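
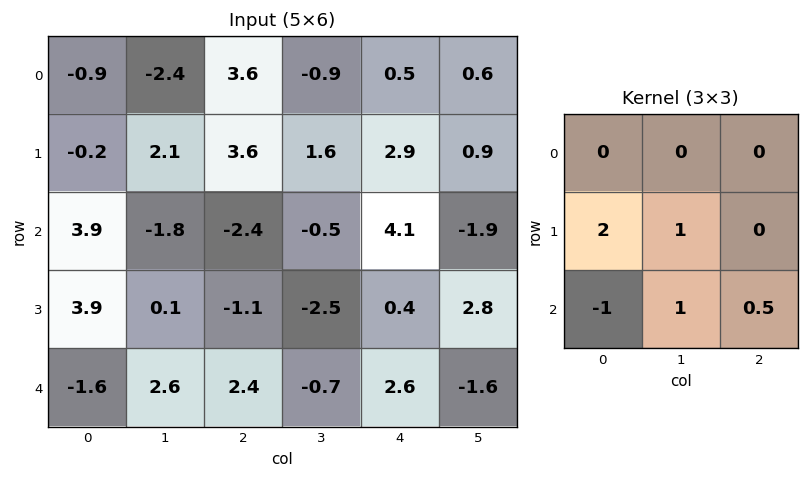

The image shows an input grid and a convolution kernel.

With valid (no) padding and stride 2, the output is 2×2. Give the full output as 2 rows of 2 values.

Output[0,0]: The receptive field on the input at this output position is [-0.9 -2.4 3.6 / -0.2 2.1 3.6 / 3.9 -1.8 -2.4]. Elementwise product with the kernel and sum: -0.2·2 + 2.1·1 + 3.9·-1 + -1.8·1 + -2.4·0.5.
Output[0,1]: The receptive field on the input at this output position is [3.6 -0.9 0.5 / 3.6 1.6 2.9 / -2.4 -0.5 4.1]. Elementwise product with the kernel and sum: 3.6·2 + 1.6·1 + -2.4·-1 + -0.5·1 + 4.1·0.5.

-5.2 12.75
13.3 -6.5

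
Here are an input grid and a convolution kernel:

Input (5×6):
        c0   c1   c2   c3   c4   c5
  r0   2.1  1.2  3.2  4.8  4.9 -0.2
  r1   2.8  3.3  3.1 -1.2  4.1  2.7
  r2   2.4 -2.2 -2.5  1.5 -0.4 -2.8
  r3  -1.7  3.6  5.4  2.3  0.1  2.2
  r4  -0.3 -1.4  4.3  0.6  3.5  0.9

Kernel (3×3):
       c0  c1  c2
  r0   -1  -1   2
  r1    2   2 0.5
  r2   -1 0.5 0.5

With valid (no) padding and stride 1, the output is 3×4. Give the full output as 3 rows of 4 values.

12.1 19.1 10.7 -6.05
5.45 -17.2 -0.1 2.15
3.05 30.7 13.4 0.8

Output[0,0]: The receptive field on the input at this output position is [2.1 1.2 3.2 / 2.8 3.3 3.1 / 2.4 -2.2 -2.5]. Elementwise product with the kernel and sum: 2.1·-1 + 1.2·-1 + 3.2·2 + 2.8·2 + 3.3·2 + 3.1·0.5 + 2.4·-1 + -2.2·0.5 + -2.5·0.5.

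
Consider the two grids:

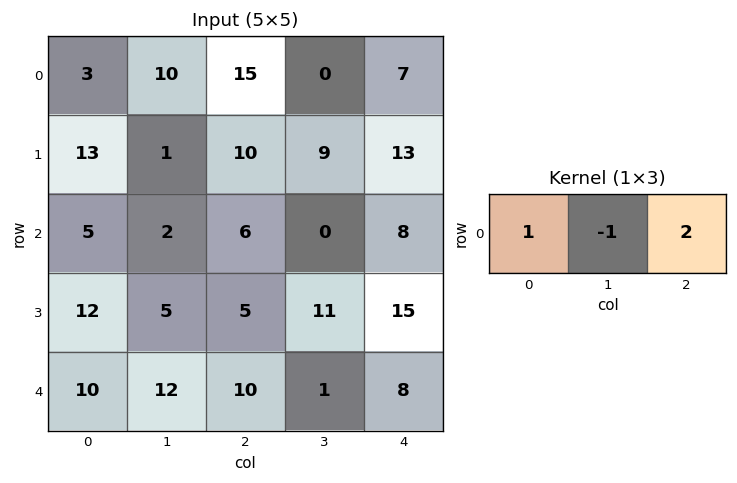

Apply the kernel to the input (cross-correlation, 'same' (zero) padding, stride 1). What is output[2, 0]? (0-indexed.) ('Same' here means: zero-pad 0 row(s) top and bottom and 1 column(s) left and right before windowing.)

The receptive field on the zero-padded input at this output position is [0 5 2]. Elementwise product with the kernel and sum: 0·1 + 5·-1 + 2·2.

-1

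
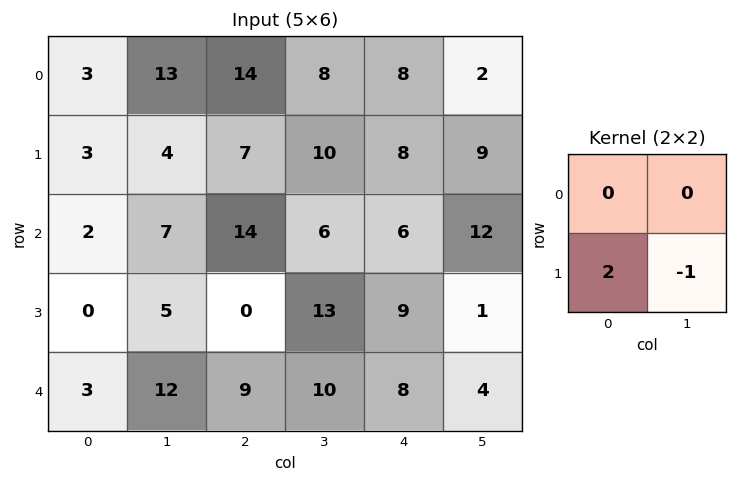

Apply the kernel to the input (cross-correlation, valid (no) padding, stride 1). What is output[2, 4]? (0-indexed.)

17

The receptive field on the input at this output position is [6 12 / 9 1]. Elementwise product with the kernel and sum: 9·2 + 1·-1.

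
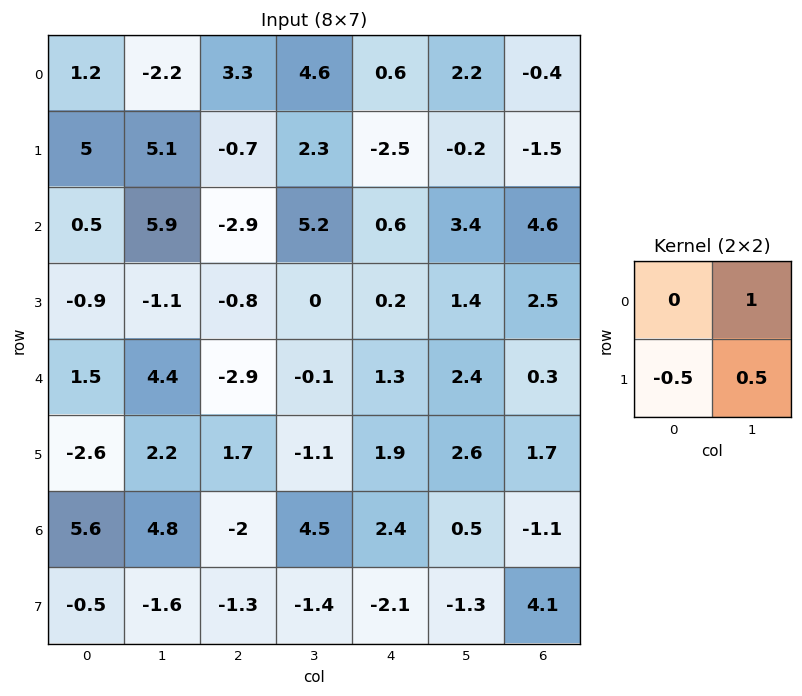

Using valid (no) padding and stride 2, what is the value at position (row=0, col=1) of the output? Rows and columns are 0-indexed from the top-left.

6.1

The receptive field on the input at this output position is [3.3 4.6 / -0.7 2.3]. Elementwise product with the kernel and sum: 4.6·1 + -0.7·-0.5 + 2.3·0.5.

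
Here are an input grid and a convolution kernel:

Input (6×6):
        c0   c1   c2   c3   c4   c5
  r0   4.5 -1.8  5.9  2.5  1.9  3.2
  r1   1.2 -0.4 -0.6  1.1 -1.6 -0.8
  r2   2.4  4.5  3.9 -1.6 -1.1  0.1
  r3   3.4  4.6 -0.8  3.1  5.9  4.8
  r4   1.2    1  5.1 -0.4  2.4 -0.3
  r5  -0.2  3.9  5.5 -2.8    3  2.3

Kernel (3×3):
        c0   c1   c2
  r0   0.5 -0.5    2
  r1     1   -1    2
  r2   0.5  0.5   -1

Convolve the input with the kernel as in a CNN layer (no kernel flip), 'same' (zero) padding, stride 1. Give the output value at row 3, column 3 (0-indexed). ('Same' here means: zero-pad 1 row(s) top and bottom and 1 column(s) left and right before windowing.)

The receptive field on the zero-padded input at this output position is [3.9 -1.6 -1.1 / -0.8 3.1 5.9 / 5.1 -0.4 2.4]. Elementwise product with the kernel and sum: 3.9·0.5 + -1.6·-0.5 + -1.1·2 + -0.8·1 + 3.1·-1 + 5.9·2 + 5.1·0.5 + -0.4·0.5 + 2.4·-1.

8.4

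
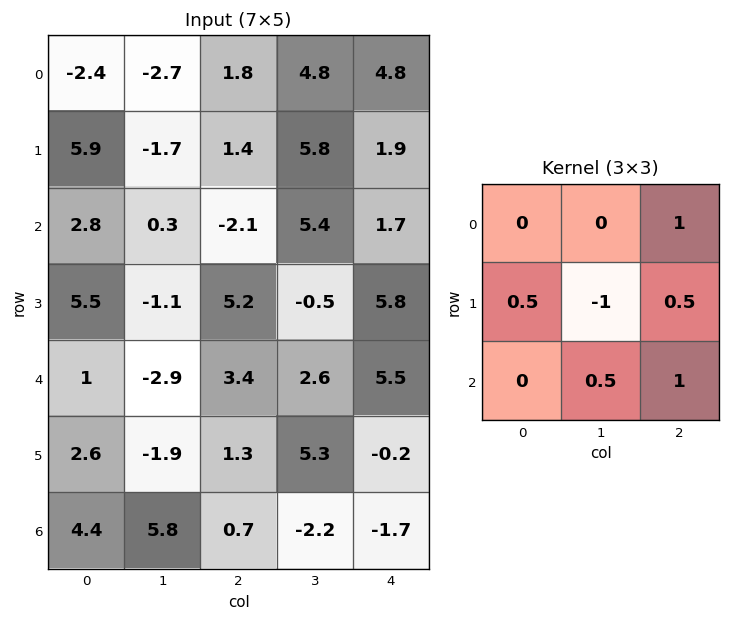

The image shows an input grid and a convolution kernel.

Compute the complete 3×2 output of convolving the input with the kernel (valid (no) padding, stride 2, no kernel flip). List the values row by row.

5.2 5.05
6.3 14.5
10.85 -2.05

Output[0,0]: The receptive field on the input at this output position is [-2.4 -2.7 1.8 / 5.9 -1.7 1.4 / 2.8 0.3 -2.1]. Elementwise product with the kernel and sum: 1.8·1 + 5.9·0.5 + -1.7·-1 + 1.4·0.5 + 0.3·0.5 + -2.1·1.
Output[0,1]: The receptive field on the input at this output position is [1.8 4.8 4.8 / 1.4 5.8 1.9 / -2.1 5.4 1.7]. Elementwise product with the kernel and sum: 4.8·1 + 1.4·0.5 + 5.8·-1 + 1.9·0.5 + 5.4·0.5 + 1.7·1.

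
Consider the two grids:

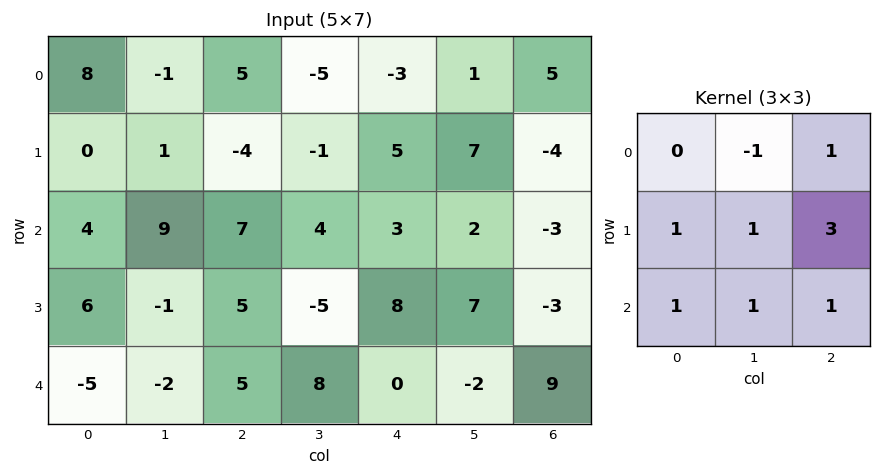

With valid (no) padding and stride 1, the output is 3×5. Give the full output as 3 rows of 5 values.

Output[0,0]: The receptive field on the input at this output position is [8 -1 5 / 0 1 -4 / 4 9 7]. Elementwise product with the kernel and sum: -1·-1 + 5·1 + 0·1 + 1·1 + -4·3 + 4·1 + 9·1 + 7·1.

15 4 26 38 6
39 30 34 25 -3
16 -3 36 29 8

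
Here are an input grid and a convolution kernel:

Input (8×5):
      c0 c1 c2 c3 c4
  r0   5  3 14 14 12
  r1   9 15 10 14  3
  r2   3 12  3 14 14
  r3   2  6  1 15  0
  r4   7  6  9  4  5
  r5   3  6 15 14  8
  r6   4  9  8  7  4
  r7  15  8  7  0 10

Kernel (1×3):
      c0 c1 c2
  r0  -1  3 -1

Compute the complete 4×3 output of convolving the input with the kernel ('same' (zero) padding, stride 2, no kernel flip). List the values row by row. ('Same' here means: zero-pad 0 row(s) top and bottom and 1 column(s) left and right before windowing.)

12 25 22
-3 -17 28
15 17 11
3 8 5

Output[0,0]: The receptive field on the zero-padded input at this output position is [0 5 3]. Elementwise product with the kernel and sum: 0·-1 + 5·3 + 3·-1.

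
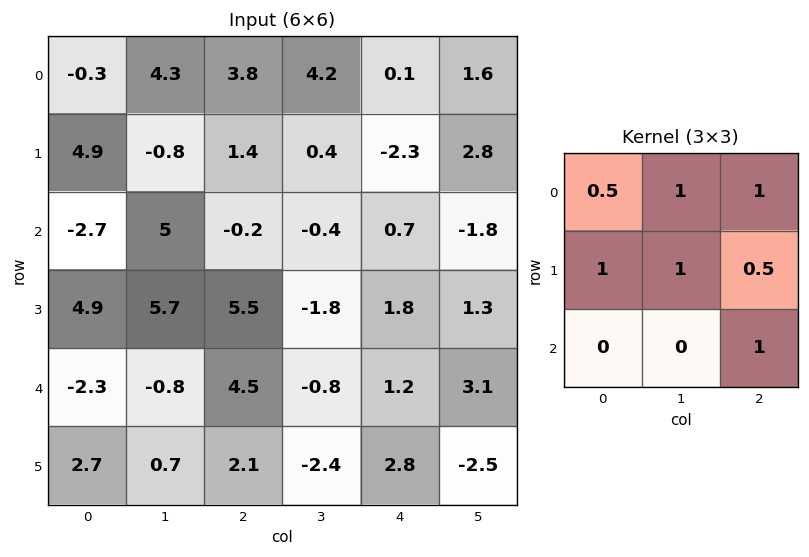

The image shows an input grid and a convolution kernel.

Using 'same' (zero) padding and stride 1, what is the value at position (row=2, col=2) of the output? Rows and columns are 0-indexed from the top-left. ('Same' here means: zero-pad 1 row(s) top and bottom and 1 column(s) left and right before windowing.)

4.2

The receptive field on the zero-padded input at this output position is [-0.8 1.4 0.4 / 5 -0.2 -0.4 / 5.7 5.5 -1.8]. Elementwise product with the kernel and sum: -0.8·0.5 + 1.4·1 + 0.4·1 + 5·1 + -0.2·1 + -0.4·0.5 + -1.8·1.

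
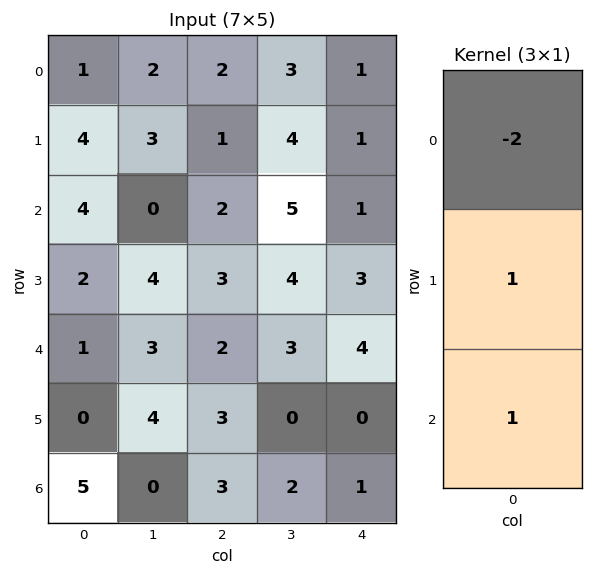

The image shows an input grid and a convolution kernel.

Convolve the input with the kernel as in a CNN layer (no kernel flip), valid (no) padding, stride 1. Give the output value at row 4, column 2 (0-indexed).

The receptive field on the input at this output position is [2 / 3 / 3]. Elementwise product with the kernel and sum: 2·-2 + 3·1 + 3·1.

2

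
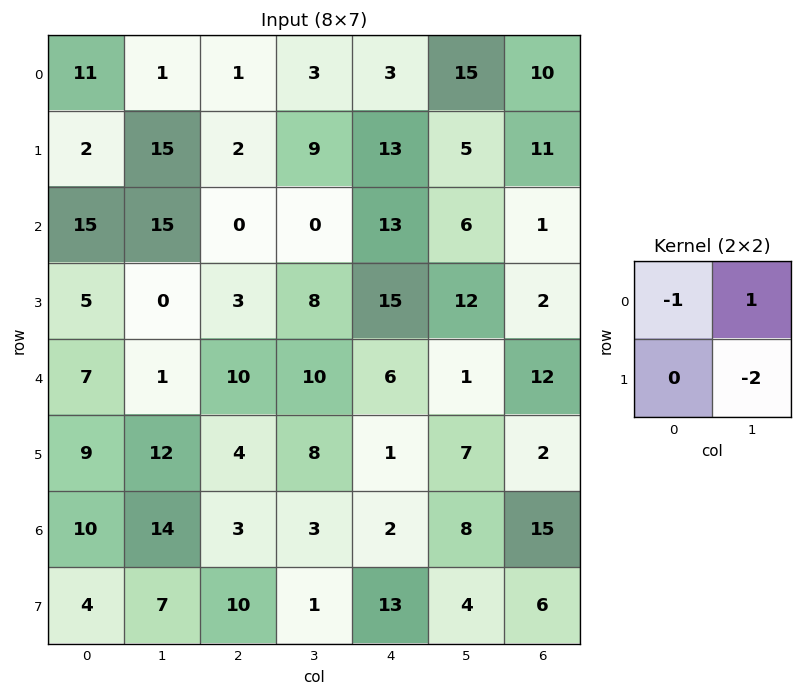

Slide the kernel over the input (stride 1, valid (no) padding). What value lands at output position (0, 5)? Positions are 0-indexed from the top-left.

The receptive field on the input at this output position is [15 10 / 5 11]. Elementwise product with the kernel and sum: 15·-1 + 10·1 + 11·-2.

-27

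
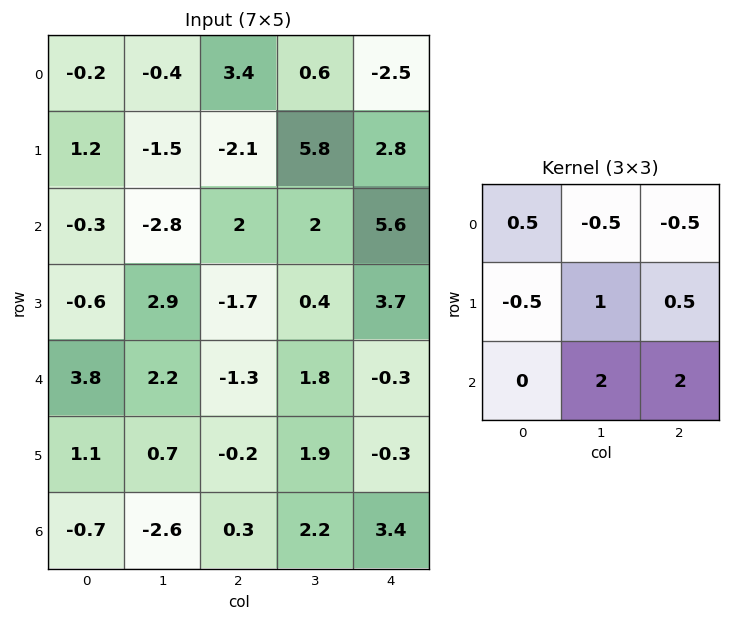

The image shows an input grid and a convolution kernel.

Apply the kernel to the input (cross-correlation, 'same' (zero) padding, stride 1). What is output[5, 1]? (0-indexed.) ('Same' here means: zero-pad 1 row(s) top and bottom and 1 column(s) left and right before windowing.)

-3.1

The receptive field on the zero-padded input at this output position is [3.8 2.2 -1.3 / 1.1 0.7 -0.2 / -0.7 -2.6 0.3]. Elementwise product with the kernel and sum: 3.8·0.5 + 2.2·-0.5 + -1.3·-0.5 + 1.1·-0.5 + 0.7·1 + -0.2·0.5 + -2.6·2 + 0.3·2.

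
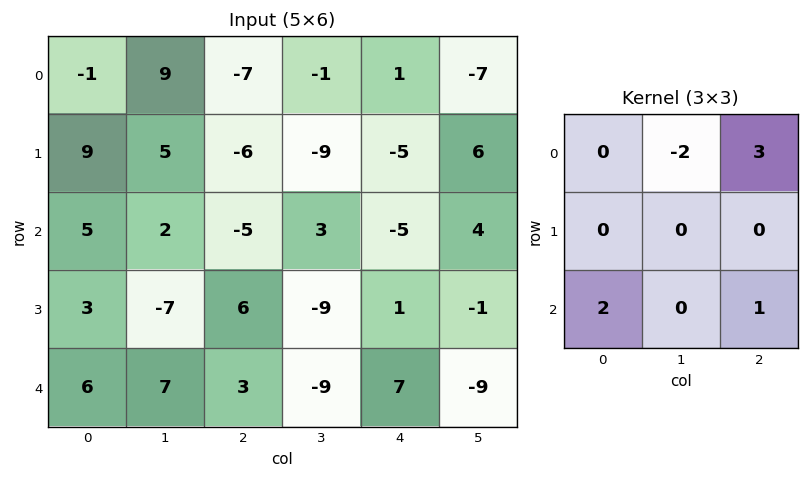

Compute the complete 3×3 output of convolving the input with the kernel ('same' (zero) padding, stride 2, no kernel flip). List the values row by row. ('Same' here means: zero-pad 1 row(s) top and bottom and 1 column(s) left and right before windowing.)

Output[0,0]: The receptive field on the zero-padded input at this output position is [0 0 0 / 0 -1 9 / 0 9 5]. Elementwise product with the kernel and sum: 0·-2 + 0·3 + 0·2 + 5·1.
Output[0,1]: The receptive field on the zero-padded input at this output position is [0 0 0 / 9 -7 -1 / 5 -6 -9]. Elementwise product with the kernel and sum: 0·-2 + 0·3 + 5·2 + -9·1.

5 1 -12
-10 -38 9
-27 -39 -5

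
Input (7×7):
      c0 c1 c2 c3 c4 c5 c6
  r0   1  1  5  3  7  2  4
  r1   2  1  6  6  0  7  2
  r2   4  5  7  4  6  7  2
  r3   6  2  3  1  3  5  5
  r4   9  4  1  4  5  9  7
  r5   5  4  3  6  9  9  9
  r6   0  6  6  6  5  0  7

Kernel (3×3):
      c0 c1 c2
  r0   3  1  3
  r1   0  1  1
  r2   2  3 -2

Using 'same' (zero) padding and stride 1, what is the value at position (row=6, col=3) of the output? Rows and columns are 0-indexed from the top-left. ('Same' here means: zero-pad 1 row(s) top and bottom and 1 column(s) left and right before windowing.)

53

The receptive field on the zero-padded input at this output position is [3 6 9 / 6 6 5 / 0 0 0]. Elementwise product with the kernel and sum: 3·3 + 6·1 + 9·3 + 6·1 + 5·1 + 0·2 + 0·3 + 0·-2.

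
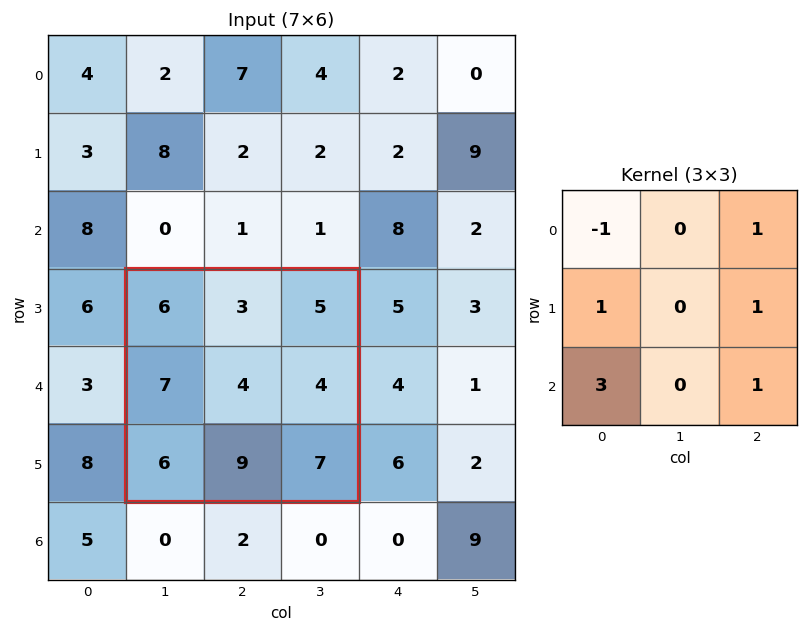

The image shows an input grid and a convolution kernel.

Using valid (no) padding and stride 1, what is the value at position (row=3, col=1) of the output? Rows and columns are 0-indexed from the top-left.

35

The receptive field on the input at this output position is [6 3 5 / 7 4 4 / 6 9 7]. Elementwise product with the kernel and sum: 6·-1 + 5·1 + 7·1 + 4·1 + 6·3 + 7·1.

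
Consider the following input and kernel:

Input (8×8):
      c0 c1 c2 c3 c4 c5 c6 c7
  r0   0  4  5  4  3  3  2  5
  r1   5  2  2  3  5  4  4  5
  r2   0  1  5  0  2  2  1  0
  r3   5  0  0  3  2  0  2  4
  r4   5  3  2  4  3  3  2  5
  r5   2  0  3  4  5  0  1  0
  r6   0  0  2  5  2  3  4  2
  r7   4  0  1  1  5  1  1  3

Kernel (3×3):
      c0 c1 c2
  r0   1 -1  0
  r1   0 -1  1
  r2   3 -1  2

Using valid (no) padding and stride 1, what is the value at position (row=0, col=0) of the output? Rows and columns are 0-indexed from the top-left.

The receptive field on the input at this output position is [0 4 5 / 5 2 2 / 0 1 5]. Elementwise product with the kernel and sum: 0·1 + 4·-1 + 2·-1 + 2·1 + 0·3 + 1·-1 + 5·2.

5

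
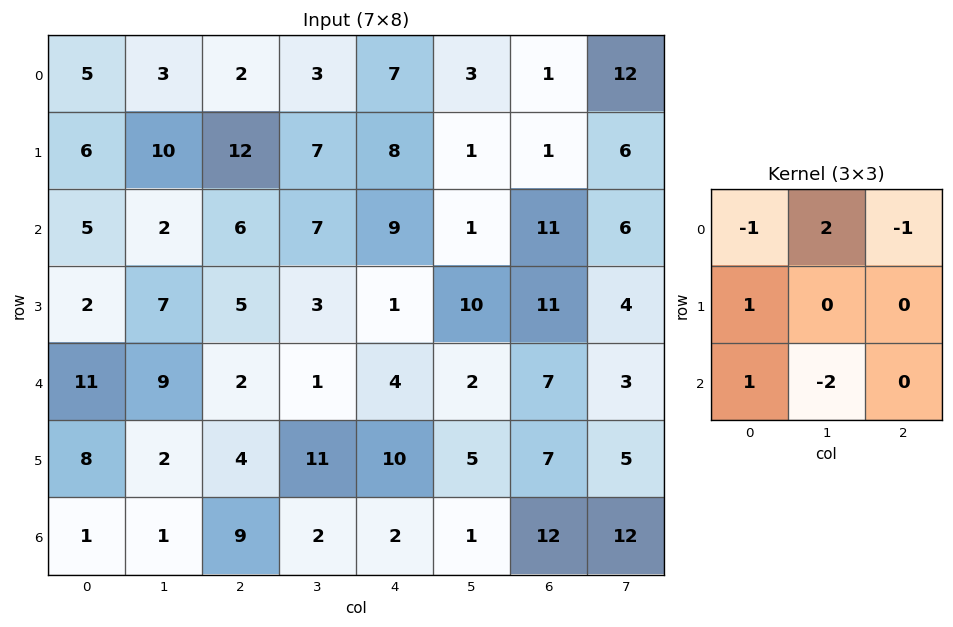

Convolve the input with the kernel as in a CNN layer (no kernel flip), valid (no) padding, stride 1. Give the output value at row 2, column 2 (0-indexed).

4

The receptive field on the input at this output position is [6 7 9 / 5 3 1 / 2 1 4]. Elementwise product with the kernel and sum: 6·-1 + 7·2 + 9·-1 + 5·1 + 2·1 + 1·-2.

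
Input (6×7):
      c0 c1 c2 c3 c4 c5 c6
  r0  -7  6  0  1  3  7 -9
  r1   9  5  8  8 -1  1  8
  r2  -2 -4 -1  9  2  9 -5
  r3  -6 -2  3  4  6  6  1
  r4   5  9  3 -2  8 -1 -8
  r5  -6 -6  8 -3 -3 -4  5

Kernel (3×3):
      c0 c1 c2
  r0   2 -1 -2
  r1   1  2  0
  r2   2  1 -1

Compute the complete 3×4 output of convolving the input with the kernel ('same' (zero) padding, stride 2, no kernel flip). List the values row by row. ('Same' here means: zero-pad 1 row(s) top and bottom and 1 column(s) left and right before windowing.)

Output[0,0]: The receptive field on the zero-padded input at this output position is [0 0 0 / 0 -7 6 / 0 9 5]. Elementwise product with the kernel and sum: 0·2 + 0·-1 + 0·-2 + 0·1 + -7·2 + 0·2 + 9·1 + 5·-1.

-10 16 21 -1
-27 -25 36 6
20 -1 -1 -9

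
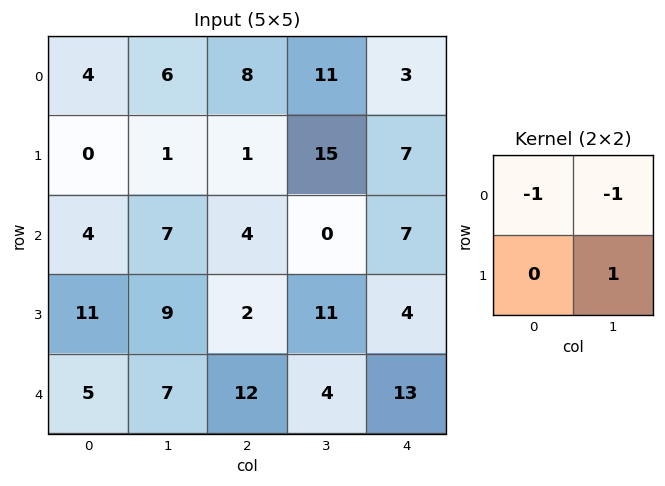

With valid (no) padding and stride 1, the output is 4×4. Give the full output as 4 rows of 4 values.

Output[0,0]: The receptive field on the input at this output position is [4 6 / 0 1]. Elementwise product with the kernel and sum: 4·-1 + 6·-1 + 1·1.
Output[0,1]: The receptive field on the input at this output position is [6 8 / 1 1]. Elementwise product with the kernel and sum: 6·-1 + 8·-1 + 1·1.

-9 -13 -4 -7
6 2 -16 -15
-2 -9 7 -3
-13 1 -9 -2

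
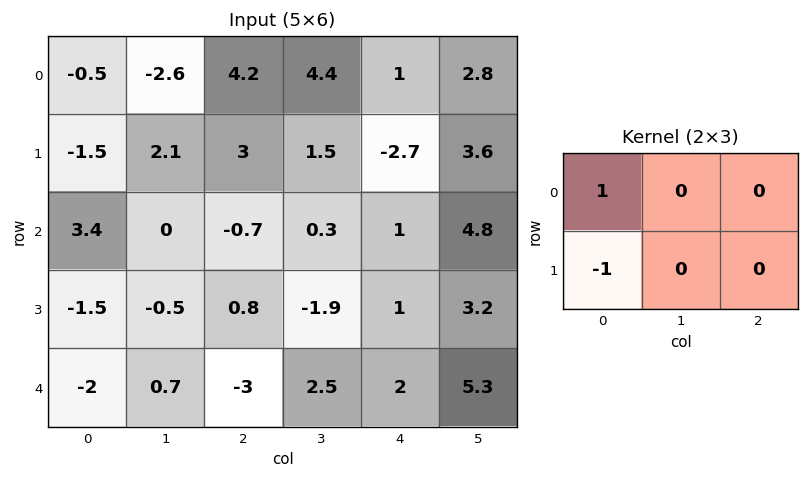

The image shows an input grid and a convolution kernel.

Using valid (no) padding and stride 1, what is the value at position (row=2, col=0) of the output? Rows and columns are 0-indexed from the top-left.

The receptive field on the input at this output position is [3.4 0 -0.7 / -1.5 -0.5 0.8]. Elementwise product with the kernel and sum: 3.4·1 + -1.5·-1.

4.9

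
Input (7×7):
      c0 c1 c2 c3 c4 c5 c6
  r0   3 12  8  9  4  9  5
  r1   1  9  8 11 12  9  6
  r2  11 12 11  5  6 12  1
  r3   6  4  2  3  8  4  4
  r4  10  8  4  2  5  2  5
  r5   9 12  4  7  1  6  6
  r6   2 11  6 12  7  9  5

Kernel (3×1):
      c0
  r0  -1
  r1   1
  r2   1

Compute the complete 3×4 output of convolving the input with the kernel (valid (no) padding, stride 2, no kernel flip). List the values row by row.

Output[0,0]: The receptive field on the input at this output position is [3 / 1 / 11]. Elementwise product with the kernel and sum: 3·-1 + 1·1 + 11·1.
Output[0,1]: The receptive field on the input at this output position is [8 / 8 / 11]. Elementwise product with the kernel and sum: 8·-1 + 8·1 + 11·1.

9 11 14 2
5 -5 7 8
1 6 3 6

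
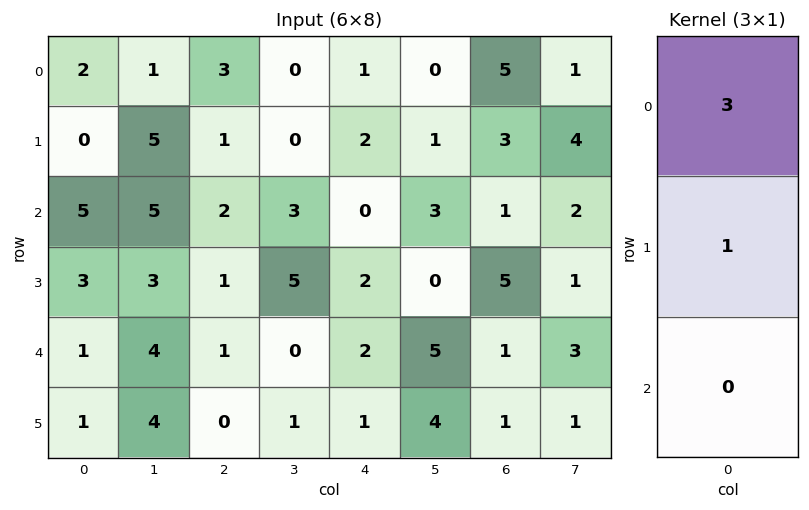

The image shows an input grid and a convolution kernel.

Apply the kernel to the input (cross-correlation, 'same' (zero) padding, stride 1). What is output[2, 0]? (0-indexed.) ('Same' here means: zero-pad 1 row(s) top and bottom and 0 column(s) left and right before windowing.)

5

The receptive field on the zero-padded input at this output position is [0 / 5 / 3]. Elementwise product with the kernel and sum: 0·3 + 5·1.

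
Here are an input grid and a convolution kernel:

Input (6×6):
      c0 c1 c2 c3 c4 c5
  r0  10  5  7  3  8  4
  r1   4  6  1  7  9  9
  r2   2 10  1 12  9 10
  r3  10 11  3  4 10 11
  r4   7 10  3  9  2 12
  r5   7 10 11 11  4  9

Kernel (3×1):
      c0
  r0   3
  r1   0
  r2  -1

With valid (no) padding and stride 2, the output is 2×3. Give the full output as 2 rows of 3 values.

28 20 15
-1 0 25

Output[0,0]: The receptive field on the input at this output position is [10 / 4 / 2]. Elementwise product with the kernel and sum: 10·3 + 2·-1.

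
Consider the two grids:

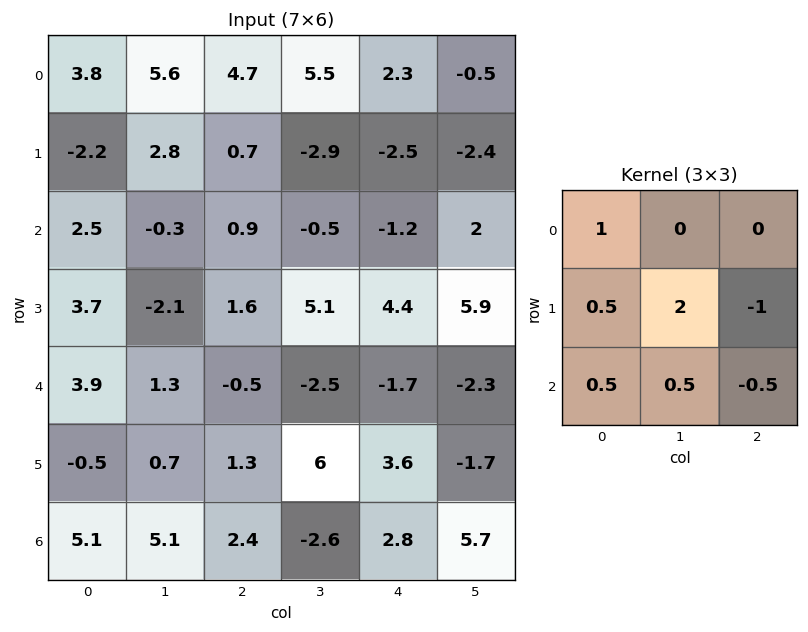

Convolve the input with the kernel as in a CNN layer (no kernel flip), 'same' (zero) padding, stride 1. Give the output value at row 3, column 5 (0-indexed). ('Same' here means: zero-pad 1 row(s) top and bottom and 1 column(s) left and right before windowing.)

The receptive field on the zero-padded input at this output position is [-1.2 2 0 / 4.4 5.9 0 / -1.7 -2.3 0]. Elementwise product with the kernel and sum: -1.2·1 + 4.4·0.5 + 5.9·2 + 0·-1 + -1.7·0.5 + -2.3·0.5 + 0·-0.5.

10.8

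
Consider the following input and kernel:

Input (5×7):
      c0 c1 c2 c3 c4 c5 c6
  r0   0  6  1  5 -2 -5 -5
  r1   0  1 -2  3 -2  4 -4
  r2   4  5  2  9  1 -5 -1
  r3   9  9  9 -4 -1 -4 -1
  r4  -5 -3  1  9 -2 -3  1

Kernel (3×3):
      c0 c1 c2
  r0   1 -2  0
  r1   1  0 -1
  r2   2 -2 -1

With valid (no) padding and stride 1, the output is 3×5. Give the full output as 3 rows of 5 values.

Output[0,0]: The receptive field on the input at this output position is [0 6 1 / 0 1 -2 / 4 5 2]. Elementwise product with the kernel and sum: 0·1 + 6·-2 + 0·1 + -2·-1 + 4·2 + 5·-2 + 2·-1.
Output[0,1]: The receptive field on the input at this output position is [6 1 5 / 1 -2 3 / 5 2 9]. Elementwise product with the kernel and sum: 6·1 + 1·-2 + 1·1 + 3·-1 + 5·2 + 2·-2 + 9·-1.

-14 -1 -24 29 23
-9 5 20 19 -1
-11 -3 -20 32 12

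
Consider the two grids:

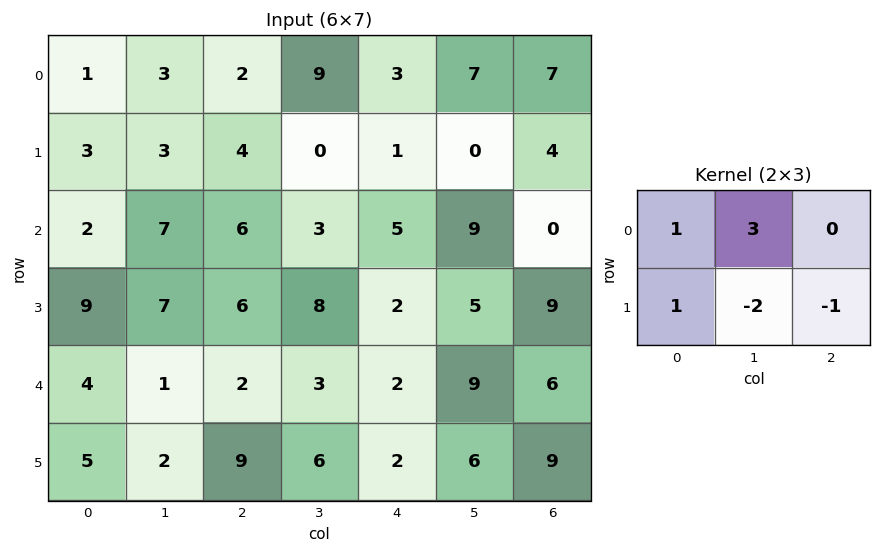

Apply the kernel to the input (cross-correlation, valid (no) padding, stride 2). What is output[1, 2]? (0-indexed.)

The receptive field on the input at this output position is [5 9 0 / 2 5 9]. Elementwise product with the kernel and sum: 5·1 + 9·3 + 2·1 + 5·-2 + 9·-1.

15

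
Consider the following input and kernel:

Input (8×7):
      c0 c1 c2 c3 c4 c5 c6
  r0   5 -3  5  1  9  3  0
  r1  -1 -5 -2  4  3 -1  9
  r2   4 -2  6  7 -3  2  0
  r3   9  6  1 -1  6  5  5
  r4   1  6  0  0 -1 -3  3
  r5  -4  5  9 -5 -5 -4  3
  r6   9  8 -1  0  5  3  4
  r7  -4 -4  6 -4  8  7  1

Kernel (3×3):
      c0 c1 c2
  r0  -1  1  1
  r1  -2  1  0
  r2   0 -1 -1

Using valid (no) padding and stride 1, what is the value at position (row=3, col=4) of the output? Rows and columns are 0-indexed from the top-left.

The receptive field on the input at this output position is [6 5 5 / -1 -3 3 / -5 -4 3]. Elementwise product with the kernel and sum: 6·-1 + 5·1 + 5·1 + -1·-2 + -3·1 + -4·-1 + 3·-1.

4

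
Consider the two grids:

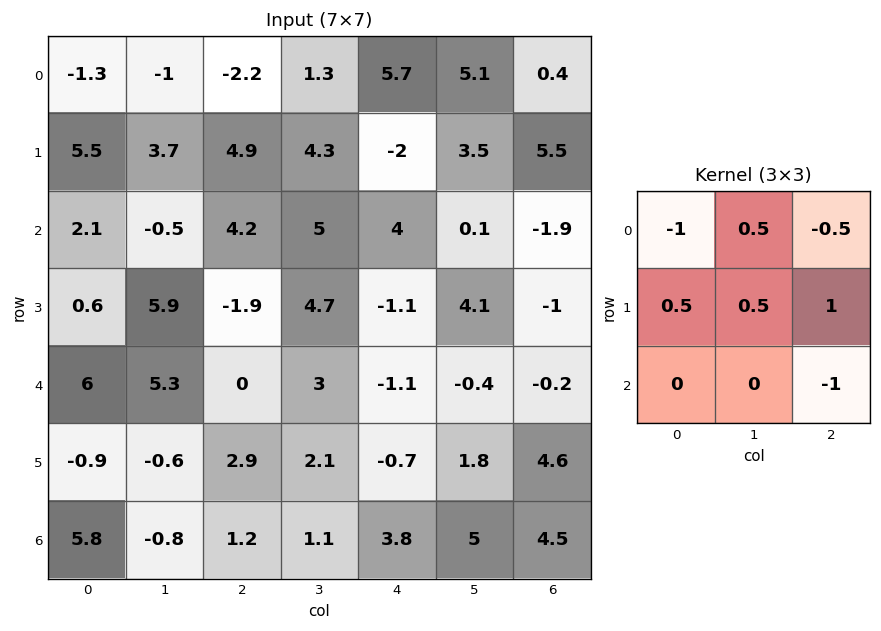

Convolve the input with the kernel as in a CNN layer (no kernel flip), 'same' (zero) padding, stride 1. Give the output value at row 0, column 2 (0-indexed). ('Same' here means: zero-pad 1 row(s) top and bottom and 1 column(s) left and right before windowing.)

The receptive field on the zero-padded input at this output position is [0 0 0 / -1 -2.2 1.3 / 3.7 4.9 4.3]. Elementwise product with the kernel and sum: 0·-1 + 0·0.5 + 0·-0.5 + -1·0.5 + -2.2·0.5 + 1.3·1 + 4.3·-1.

-4.6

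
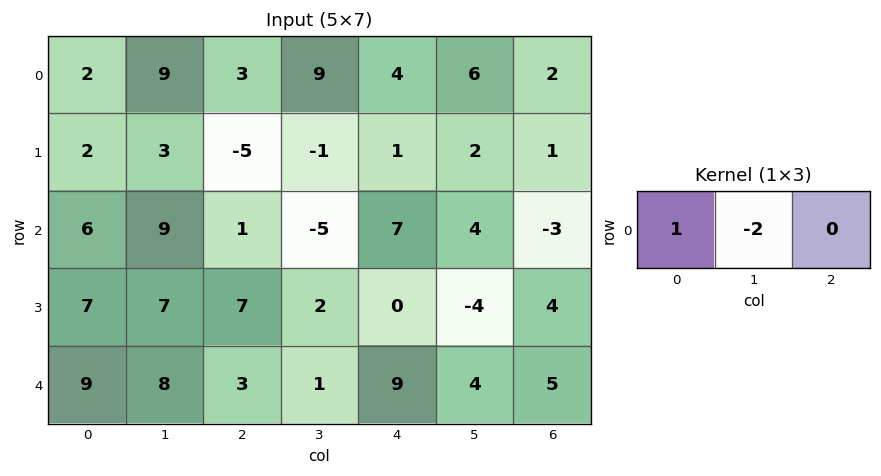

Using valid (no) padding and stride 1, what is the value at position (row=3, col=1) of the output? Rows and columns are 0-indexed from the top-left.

-7

The receptive field on the input at this output position is [7 7 2]. Elementwise product with the kernel and sum: 7·1 + 7·-2.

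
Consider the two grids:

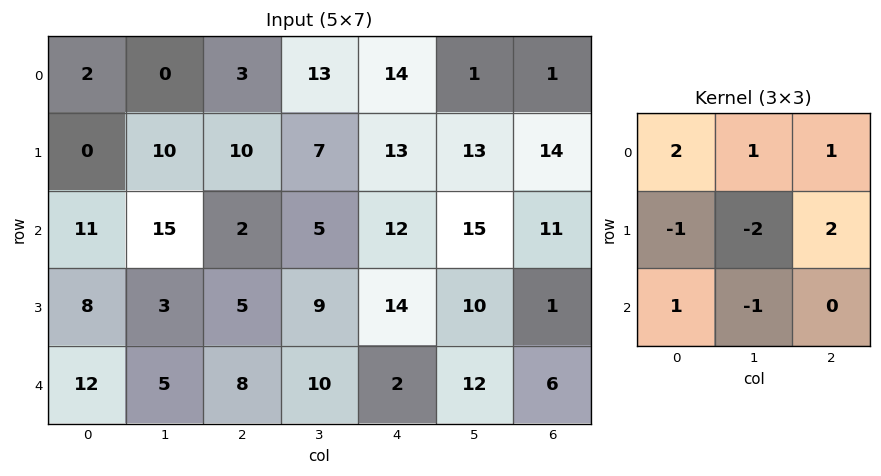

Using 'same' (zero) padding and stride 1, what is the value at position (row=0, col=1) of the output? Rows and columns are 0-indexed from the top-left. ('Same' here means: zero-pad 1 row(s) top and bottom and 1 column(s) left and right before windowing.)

The receptive field on the zero-padded input at this output position is [0 0 0 / 2 0 3 / 0 10 10]. Elementwise product with the kernel and sum: 0·2 + 0·1 + 0·1 + 2·-1 + 0·-2 + 3·2 + 0·1 + 10·-1.

-6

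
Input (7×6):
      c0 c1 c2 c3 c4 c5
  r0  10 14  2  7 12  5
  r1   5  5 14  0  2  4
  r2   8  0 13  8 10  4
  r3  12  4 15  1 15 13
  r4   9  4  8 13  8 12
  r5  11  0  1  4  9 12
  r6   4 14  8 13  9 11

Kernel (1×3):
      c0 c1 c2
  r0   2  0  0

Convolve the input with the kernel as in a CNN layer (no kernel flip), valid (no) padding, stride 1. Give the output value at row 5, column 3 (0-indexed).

The receptive field on the input at this output position is [4 9 12]. Elementwise product with the kernel and sum: 4·2.

8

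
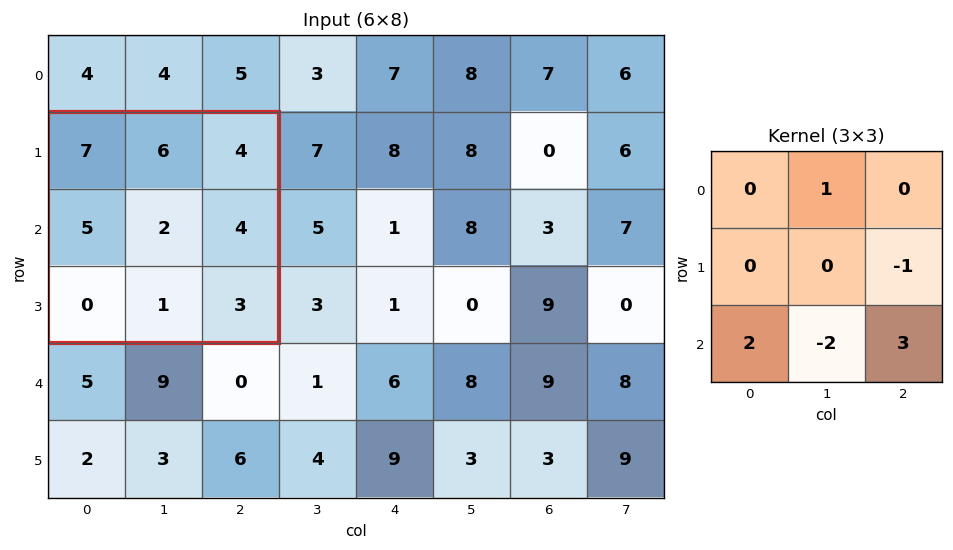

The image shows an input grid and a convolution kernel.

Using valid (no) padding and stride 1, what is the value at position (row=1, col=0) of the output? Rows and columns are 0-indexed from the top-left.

The receptive field on the input at this output position is [7 6 4 / 5 2 4 / 0 1 3]. Elementwise product with the kernel and sum: 6·1 + 4·-1 + 0·2 + 1·-2 + 3·3.

9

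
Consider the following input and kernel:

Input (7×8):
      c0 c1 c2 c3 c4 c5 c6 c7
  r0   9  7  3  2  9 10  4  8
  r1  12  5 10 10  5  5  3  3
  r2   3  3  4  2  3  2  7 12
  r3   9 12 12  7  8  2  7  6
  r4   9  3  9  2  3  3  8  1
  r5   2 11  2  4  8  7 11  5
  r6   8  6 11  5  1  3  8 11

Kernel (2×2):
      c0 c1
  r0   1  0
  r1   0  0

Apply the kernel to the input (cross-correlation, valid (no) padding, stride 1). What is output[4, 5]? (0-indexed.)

3

The receptive field on the input at this output position is [3 8 / 7 11]. Elementwise product with the kernel and sum: 3·1.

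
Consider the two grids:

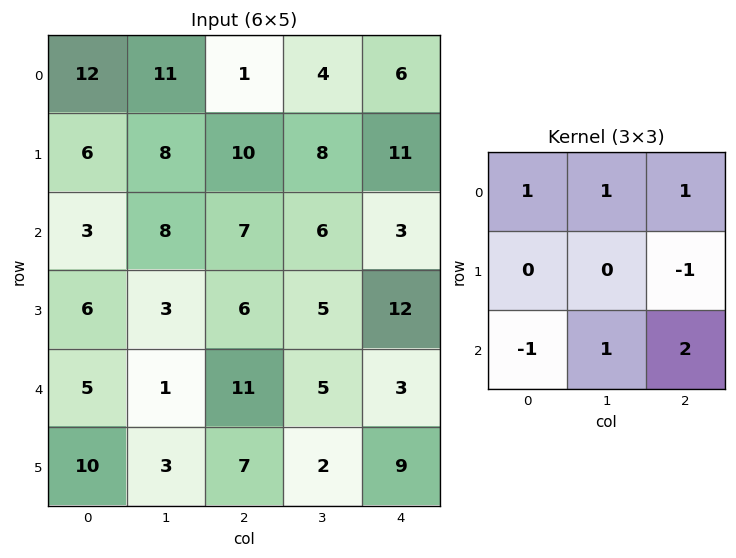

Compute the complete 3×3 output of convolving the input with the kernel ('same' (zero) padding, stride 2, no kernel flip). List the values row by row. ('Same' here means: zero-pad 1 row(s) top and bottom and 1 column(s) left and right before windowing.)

11 14 3
18 33 26
24 17 24

Output[0,0]: The receptive field on the zero-padded input at this output position is [0 0 0 / 0 12 11 / 0 6 8]. Elementwise product with the kernel and sum: 0·1 + 0·1 + 0·1 + 11·-1 + 0·-1 + 6·1 + 8·2.
Output[0,1]: The receptive field on the zero-padded input at this output position is [0 0 0 / 11 1 4 / 8 10 8]. Elementwise product with the kernel and sum: 0·1 + 0·1 + 0·1 + 4·-1 + 8·-1 + 10·1 + 8·2.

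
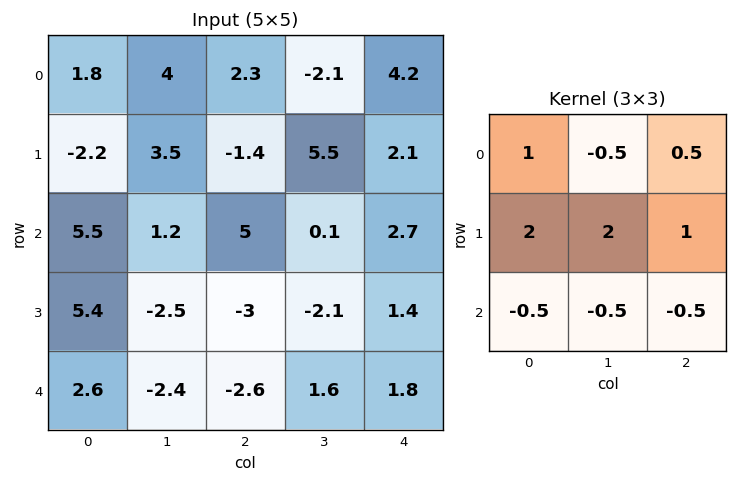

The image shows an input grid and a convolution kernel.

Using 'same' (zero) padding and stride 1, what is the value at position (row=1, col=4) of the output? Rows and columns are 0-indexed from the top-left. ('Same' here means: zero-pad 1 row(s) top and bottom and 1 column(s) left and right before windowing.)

The receptive field on the zero-padded input at this output position is [-2.1 4.2 0 / 5.5 2.1 0 / 0.1 2.7 0]. Elementwise product with the kernel and sum: -2.1·1 + 4.2·-0.5 + 0·0.5 + 5.5·2 + 2.1·2 + 0·1 + 0.1·-0.5 + 2.7·-0.5 + 0·-0.5.

9.6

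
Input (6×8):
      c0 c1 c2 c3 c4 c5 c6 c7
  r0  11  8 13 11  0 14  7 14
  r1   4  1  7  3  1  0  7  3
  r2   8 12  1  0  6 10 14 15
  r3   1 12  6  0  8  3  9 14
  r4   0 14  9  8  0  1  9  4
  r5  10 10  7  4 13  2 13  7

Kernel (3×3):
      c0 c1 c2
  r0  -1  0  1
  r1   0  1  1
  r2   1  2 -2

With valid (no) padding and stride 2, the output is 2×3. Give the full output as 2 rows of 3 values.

Output[0,0]: The receptive field on the input at this output position is [11 8 13 / 4 1 7 / 8 12 1]. Elementwise product with the kernel and sum: 11·-1 + 13·1 + 1·1 + 7·1 + 8·1 + 12·2 + 1·-2.
Output[0,1]: The receptive field on the input at this output position is [13 11 0 / 7 3 1 / 1 0 6]. Elementwise product with the kernel and sum: 13·-1 + 0·1 + 3·1 + 1·1 + 1·1 + 0·2 + 6·-2.

40 -20 12
21 38 4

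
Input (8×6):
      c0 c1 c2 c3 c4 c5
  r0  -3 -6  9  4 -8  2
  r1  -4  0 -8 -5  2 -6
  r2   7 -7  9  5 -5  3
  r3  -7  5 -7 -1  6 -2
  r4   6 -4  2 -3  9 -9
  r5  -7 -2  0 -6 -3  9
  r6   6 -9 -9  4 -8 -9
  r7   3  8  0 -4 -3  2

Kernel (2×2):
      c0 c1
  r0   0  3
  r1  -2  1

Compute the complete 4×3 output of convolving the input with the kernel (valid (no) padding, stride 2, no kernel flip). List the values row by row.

-10 23 -4
-2 28 -5
0 -15 -12
-25 8 -19

Output[0,0]: The receptive field on the input at this output position is [-3 -6 / -4 0]. Elementwise product with the kernel and sum: -6·3 + -4·-2 + 0·1.
Output[0,1]: The receptive field on the input at this output position is [9 4 / -8 -5]. Elementwise product with the kernel and sum: 4·3 + -8·-2 + -5·1.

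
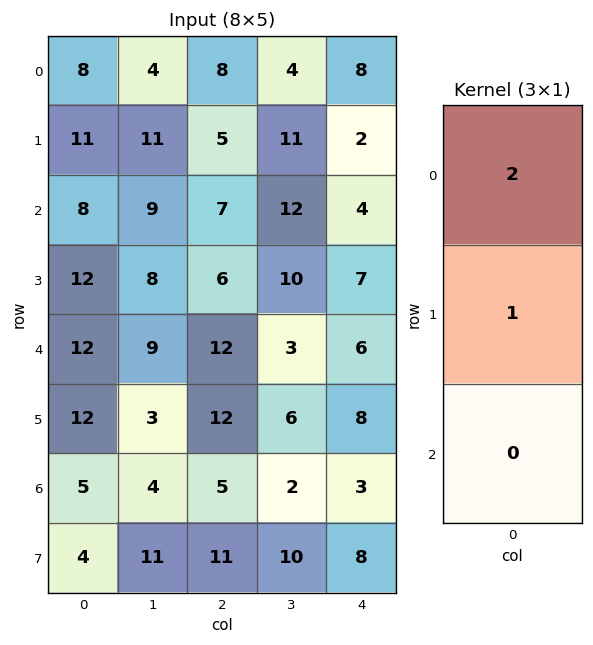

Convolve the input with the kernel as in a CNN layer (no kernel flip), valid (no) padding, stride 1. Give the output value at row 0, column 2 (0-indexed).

21

The receptive field on the input at this output position is [8 / 5 / 7]. Elementwise product with the kernel and sum: 8·2 + 5·1.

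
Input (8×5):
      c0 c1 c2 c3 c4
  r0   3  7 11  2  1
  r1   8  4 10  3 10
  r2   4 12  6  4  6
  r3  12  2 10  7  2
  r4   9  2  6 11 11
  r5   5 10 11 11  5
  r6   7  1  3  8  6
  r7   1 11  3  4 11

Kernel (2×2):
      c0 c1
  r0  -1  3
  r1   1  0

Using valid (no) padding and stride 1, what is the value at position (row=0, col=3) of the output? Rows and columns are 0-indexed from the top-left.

The receptive field on the input at this output position is [2 1 / 3 10]. Elementwise product with the kernel and sum: 2·-1 + 1·3 + 3·1.

4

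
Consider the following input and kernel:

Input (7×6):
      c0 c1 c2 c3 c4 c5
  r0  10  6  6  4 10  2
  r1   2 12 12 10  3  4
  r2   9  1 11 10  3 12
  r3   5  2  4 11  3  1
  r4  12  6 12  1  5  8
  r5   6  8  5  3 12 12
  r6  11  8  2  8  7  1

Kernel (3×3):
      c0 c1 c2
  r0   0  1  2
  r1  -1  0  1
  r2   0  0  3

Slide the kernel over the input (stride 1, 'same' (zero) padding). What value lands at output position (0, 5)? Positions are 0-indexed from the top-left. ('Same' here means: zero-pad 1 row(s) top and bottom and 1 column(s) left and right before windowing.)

-10

The receptive field on the zero-padded input at this output position is [0 0 0 / 10 2 0 / 3 4 0]. Elementwise product with the kernel and sum: 0·1 + 0·2 + 10·-1 + 0·1 + 0·3.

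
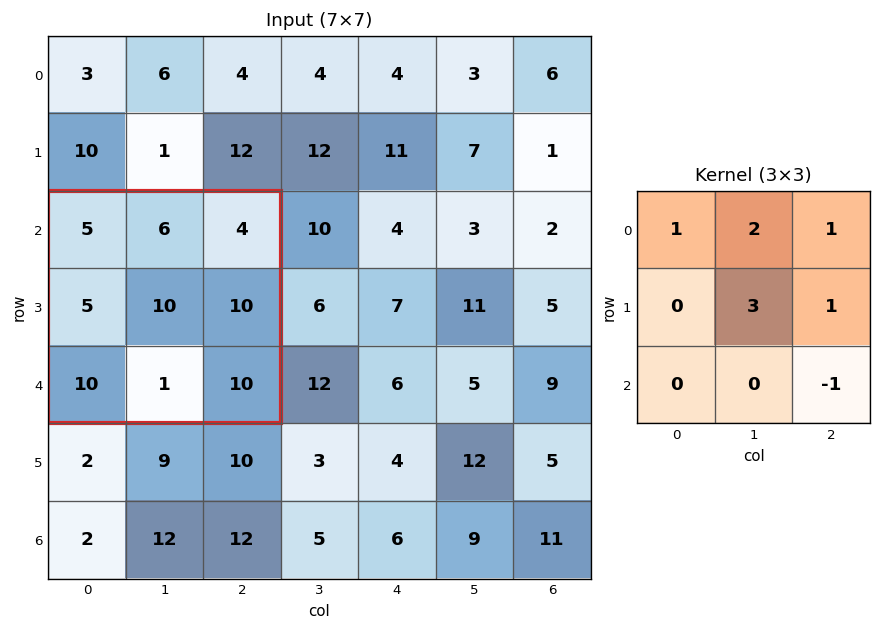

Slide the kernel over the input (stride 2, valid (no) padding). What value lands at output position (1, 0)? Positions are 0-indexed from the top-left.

51

The receptive field on the input at this output position is [5 6 4 / 5 10 10 / 10 1 10]. Elementwise product with the kernel and sum: 5·1 + 6·2 + 4·1 + 10·3 + 10·1 + 10·-1.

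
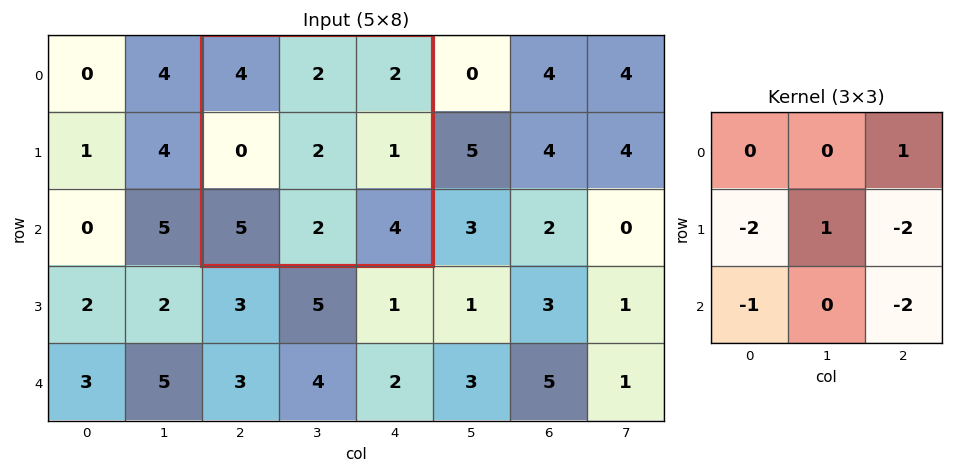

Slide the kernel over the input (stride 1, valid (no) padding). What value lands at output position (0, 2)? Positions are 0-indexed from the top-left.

The receptive field on the input at this output position is [4 2 2 / 0 2 1 / 5 2 4]. Elementwise product with the kernel and sum: 2·1 + 0·-2 + 2·1 + 1·-2 + 5·-1 + 4·-2.

-11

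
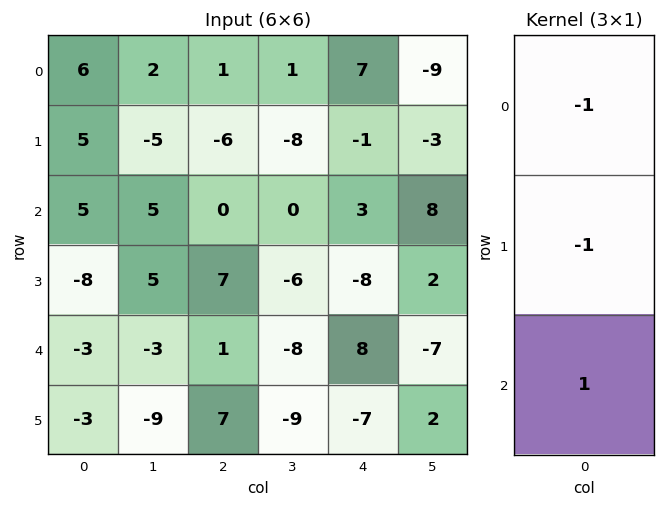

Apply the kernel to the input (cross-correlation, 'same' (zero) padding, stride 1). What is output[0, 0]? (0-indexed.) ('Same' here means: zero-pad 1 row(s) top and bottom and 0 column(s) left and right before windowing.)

The receptive field on the zero-padded input at this output position is [0 / 6 / 5]. Elementwise product with the kernel and sum: 0·-1 + 6·-1 + 5·1.

-1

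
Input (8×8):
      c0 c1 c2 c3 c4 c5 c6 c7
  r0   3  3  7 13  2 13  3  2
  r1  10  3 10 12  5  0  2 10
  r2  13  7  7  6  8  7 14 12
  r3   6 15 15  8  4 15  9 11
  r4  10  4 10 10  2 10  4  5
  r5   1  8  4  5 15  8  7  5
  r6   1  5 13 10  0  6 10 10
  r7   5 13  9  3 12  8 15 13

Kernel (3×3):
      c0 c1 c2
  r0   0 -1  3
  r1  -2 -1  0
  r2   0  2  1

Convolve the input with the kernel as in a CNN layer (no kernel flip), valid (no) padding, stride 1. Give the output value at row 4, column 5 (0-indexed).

18

The receptive field on the input at this output position is [10 4 5 / 8 7 5 / 6 10 10]. Elementwise product with the kernel and sum: 4·-1 + 5·3 + 8·-2 + 7·-1 + 10·2 + 10·1.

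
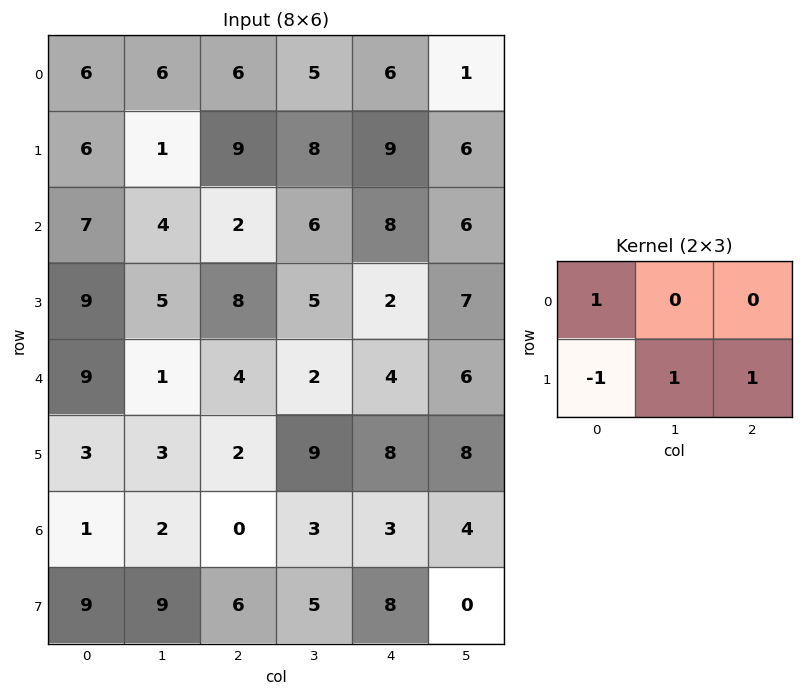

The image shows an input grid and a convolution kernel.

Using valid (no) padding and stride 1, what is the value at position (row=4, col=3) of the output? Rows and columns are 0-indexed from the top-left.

The receptive field on the input at this output position is [2 4 6 / 9 8 8]. Elementwise product with the kernel and sum: 2·1 + 9·-1 + 8·1 + 8·1.

9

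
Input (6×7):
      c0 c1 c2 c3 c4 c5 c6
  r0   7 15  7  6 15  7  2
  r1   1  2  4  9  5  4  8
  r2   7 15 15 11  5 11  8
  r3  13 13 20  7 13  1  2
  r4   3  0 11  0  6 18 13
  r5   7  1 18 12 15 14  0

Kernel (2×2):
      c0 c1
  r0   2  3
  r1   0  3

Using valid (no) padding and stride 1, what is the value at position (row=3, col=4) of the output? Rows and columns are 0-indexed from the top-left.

The receptive field on the input at this output position is [13 1 / 6 18]. Elementwise product with the kernel and sum: 13·2 + 1·3 + 18·3.

83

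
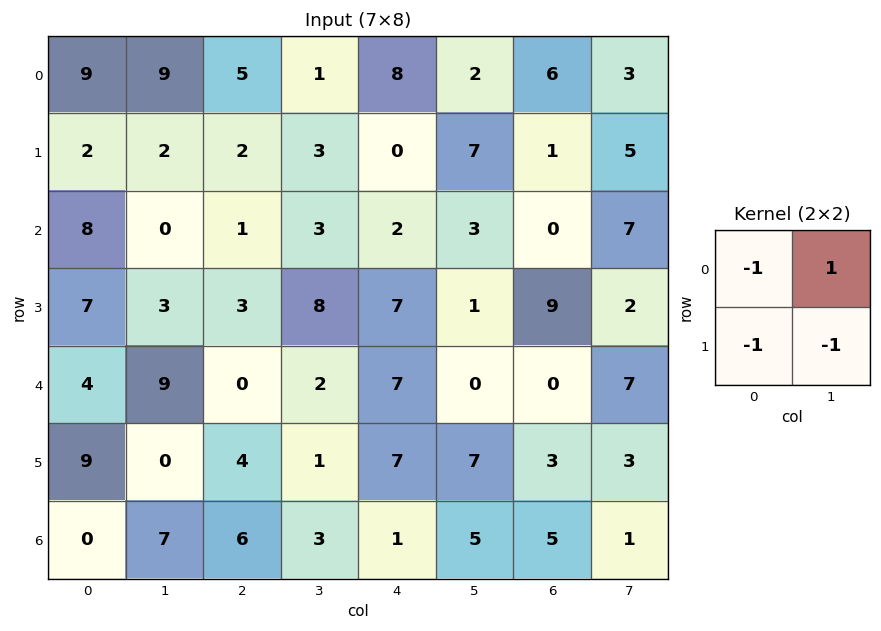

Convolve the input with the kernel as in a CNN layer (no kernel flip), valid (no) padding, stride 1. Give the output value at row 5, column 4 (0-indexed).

The receptive field on the input at this output position is [7 7 / 1 5]. Elementwise product with the kernel and sum: 7·-1 + 7·1 + 1·-1 + 5·-1.

-6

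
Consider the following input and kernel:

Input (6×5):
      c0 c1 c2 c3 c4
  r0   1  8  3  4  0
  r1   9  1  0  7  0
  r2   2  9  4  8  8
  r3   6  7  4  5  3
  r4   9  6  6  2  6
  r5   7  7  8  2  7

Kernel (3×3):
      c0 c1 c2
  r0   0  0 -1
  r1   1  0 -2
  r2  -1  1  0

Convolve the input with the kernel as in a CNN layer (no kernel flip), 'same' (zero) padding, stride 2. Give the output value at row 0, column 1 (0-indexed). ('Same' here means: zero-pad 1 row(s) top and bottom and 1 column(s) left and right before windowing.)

-1

The receptive field on the zero-padded input at this output position is [0 0 0 / 8 3 4 / 1 0 7]. Elementwise product with the kernel and sum: 0·-1 + 8·1 + 4·-2 + 1·-1 + 0·1.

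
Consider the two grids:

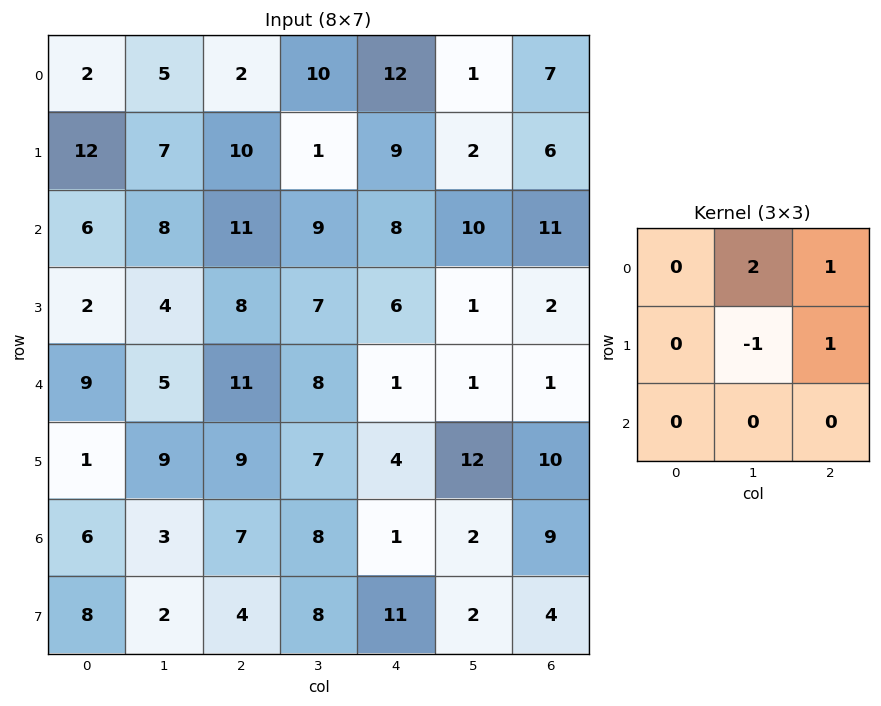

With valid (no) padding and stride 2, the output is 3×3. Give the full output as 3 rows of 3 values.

15 40 13
31 25 32
21 14 1

Output[0,0]: The receptive field on the input at this output position is [2 5 2 / 12 7 10 / 6 8 11]. Elementwise product with the kernel and sum: 5·2 + 2·1 + 7·-1 + 10·1.
Output[0,1]: The receptive field on the input at this output position is [2 10 12 / 10 1 9 / 11 9 8]. Elementwise product with the kernel and sum: 10·2 + 12·1 + 1·-1 + 9·1.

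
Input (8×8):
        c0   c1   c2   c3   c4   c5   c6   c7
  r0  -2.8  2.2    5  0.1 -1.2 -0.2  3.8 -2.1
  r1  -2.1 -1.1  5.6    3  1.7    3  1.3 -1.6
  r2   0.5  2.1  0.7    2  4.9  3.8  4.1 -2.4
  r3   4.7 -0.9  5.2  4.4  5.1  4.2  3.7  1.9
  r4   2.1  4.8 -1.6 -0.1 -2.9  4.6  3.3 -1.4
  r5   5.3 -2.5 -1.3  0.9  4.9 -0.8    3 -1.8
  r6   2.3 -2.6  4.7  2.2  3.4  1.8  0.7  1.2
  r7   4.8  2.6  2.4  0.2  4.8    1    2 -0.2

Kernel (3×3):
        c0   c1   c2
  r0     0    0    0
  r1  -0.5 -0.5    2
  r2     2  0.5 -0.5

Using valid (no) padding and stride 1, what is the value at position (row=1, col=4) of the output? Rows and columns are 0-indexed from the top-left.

14.3

The receptive field on the input at this output position is [1.7 3 1.3 / 4.9 3.8 4.1 / 5.1 4.2 3.7]. Elementwise product with the kernel and sum: 4.9·-0.5 + 3.8·-0.5 + 4.1·2 + 5.1·2 + 4.2·0.5 + 3.7·-0.5.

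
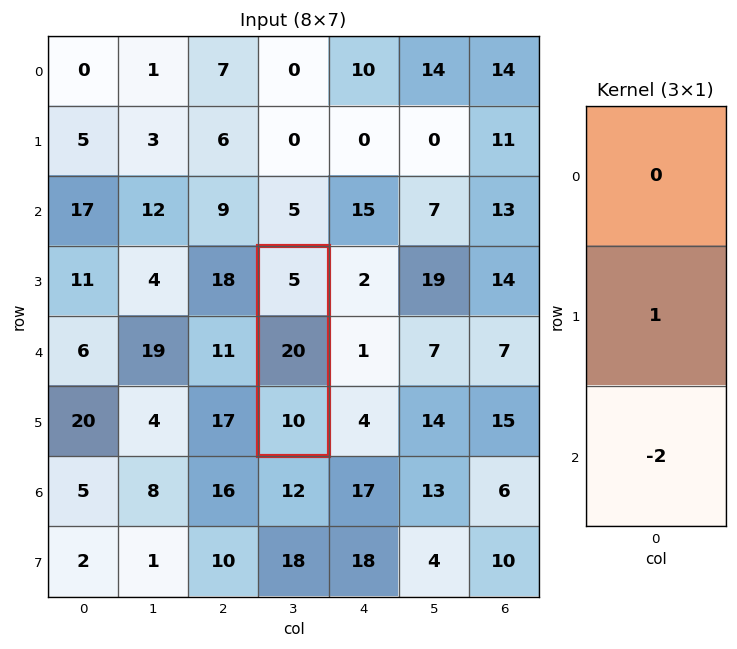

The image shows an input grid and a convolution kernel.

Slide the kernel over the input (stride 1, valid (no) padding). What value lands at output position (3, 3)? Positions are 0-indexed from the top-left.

0

The receptive field on the input at this output position is [5 / 20 / 10]. Elementwise product with the kernel and sum: 20·1 + 10·-2.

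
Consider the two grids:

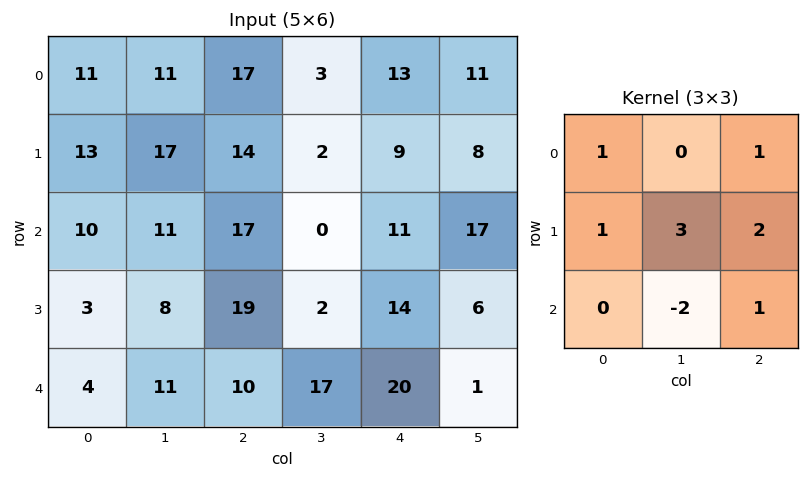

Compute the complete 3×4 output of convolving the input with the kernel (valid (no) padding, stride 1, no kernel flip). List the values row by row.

Output[0,0]: The receptive field on the input at this output position is [11 11 17 / 13 17 14 / 10 11 17]. Elementwise product with the kernel and sum: 11·1 + 17·1 + 13·1 + 17·3 + 14·2 + 11·-2 + 17·1.

115 43 79 54
107 45 72 55
80 77 67 34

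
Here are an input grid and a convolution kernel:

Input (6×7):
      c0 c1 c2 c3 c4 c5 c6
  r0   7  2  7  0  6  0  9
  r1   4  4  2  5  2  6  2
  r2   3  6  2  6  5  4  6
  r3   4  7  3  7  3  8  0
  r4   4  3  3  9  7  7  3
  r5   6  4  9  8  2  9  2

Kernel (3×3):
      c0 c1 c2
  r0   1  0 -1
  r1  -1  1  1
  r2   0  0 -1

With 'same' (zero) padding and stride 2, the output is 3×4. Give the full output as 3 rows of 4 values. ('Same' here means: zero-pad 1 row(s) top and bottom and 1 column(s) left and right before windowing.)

5 0 0 9
-2 -6 -6 8
-4 1 -5 4

Output[0,0]: The receptive field on the zero-padded input at this output position is [0 0 0 / 0 7 2 / 0 4 4]. Elementwise product with the kernel and sum: 0·1 + 0·-1 + 0·-1 + 7·1 + 2·1 + 4·-1.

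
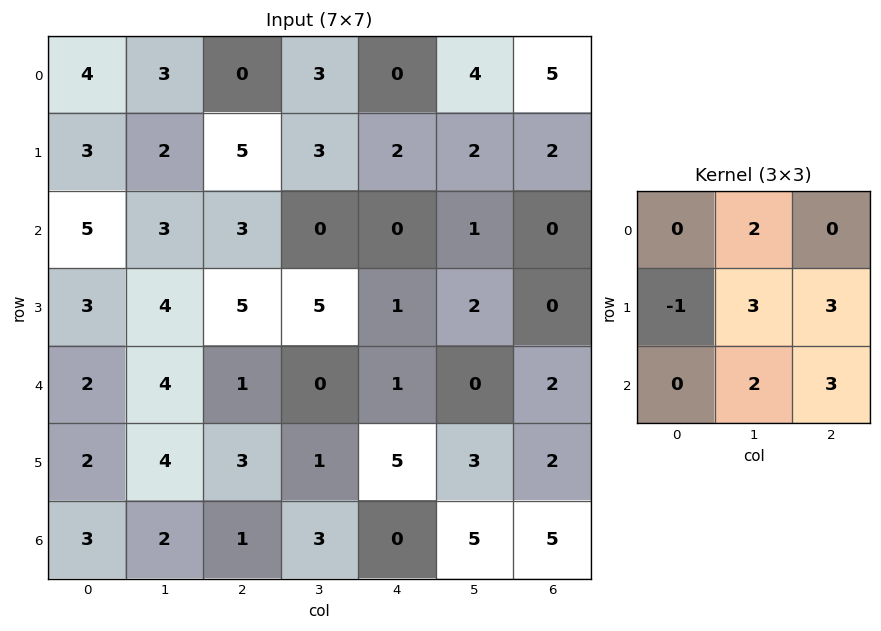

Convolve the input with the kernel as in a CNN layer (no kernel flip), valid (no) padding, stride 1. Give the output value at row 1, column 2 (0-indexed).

The receptive field on the input at this output position is [5 3 2 / 3 0 0 / 5 5 1]. Elementwise product with the kernel and sum: 3·2 + 3·-1 + 0·3 + 0·3 + 5·2 + 1·3.

16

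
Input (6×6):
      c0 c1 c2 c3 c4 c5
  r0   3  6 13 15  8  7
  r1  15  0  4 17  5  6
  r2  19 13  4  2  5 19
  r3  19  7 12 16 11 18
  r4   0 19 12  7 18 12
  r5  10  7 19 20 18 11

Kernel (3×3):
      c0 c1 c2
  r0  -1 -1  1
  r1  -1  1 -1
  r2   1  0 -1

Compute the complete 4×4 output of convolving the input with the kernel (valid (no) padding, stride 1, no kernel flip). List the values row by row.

Output[0,0]: The receptive field on the input at this output position is [3 6 13 / 15 0 4 / 19 13 4]. Elementwise product with the kernel and sum: 3·-1 + 6·-1 + 13·1 + 15·-1 + 0·1 + 4·-1 + 19·1 + 4·-1.

0 -6 -13 -51
-14 -7 -22 -34
-64 -14 -14 -16
-16 -30 -39 -1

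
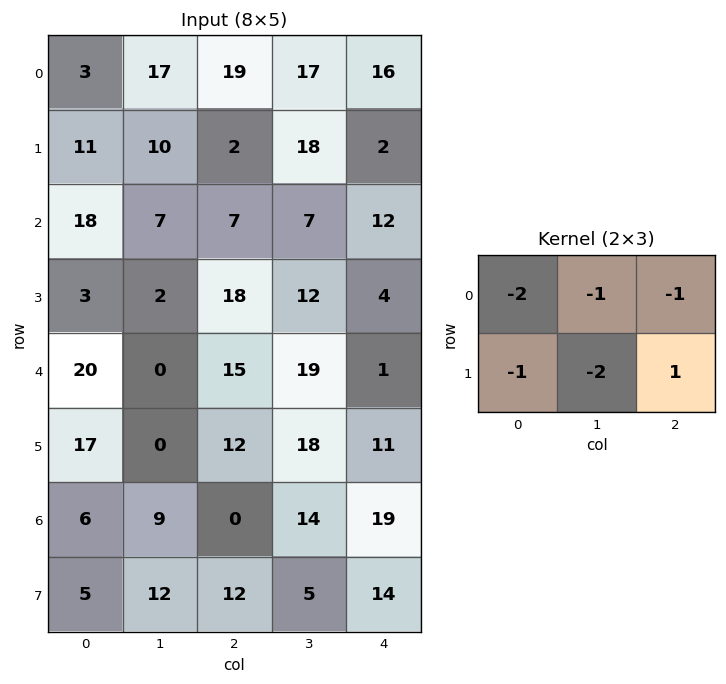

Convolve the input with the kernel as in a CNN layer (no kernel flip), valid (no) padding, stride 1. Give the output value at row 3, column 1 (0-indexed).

The receptive field on the input at this output position is [2 18 12 / 0 15 19]. Elementwise product with the kernel and sum: 2·-2 + 18·-1 + 12·-1 + 0·-1 + 15·-2 + 19·1.

-45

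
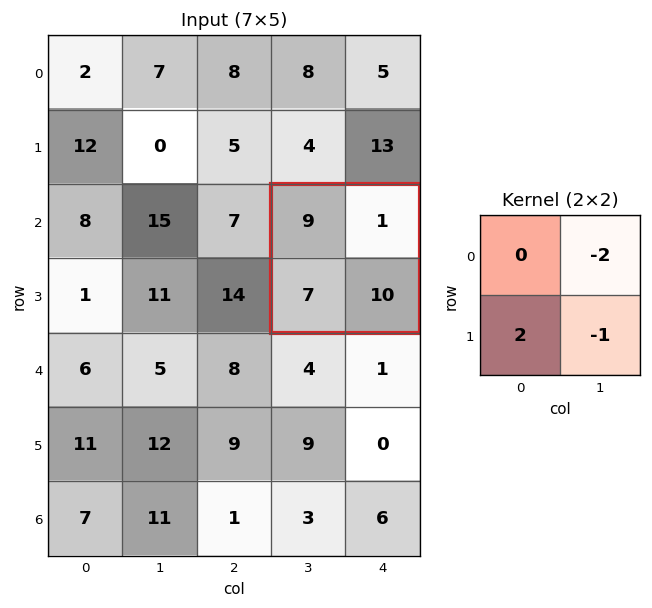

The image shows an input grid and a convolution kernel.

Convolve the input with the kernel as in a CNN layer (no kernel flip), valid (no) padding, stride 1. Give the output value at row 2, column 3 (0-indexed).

2

The receptive field on the input at this output position is [9 1 / 7 10]. Elementwise product with the kernel and sum: 1·-2 + 7·2 + 10·-1.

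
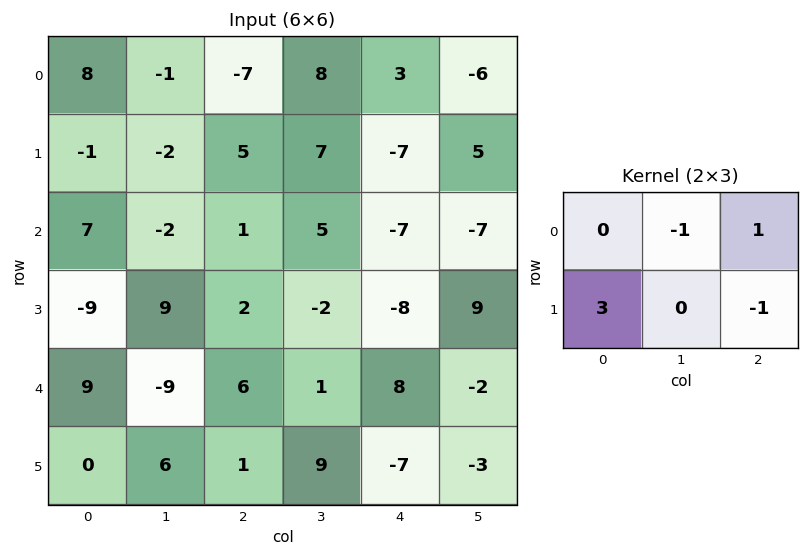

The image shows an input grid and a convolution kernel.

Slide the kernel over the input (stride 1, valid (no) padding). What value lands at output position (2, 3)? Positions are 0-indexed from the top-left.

The receptive field on the input at this output position is [5 -7 -7 / -2 -8 9]. Elementwise product with the kernel and sum: -7·-1 + -7·1 + -2·3 + 9·-1.

-15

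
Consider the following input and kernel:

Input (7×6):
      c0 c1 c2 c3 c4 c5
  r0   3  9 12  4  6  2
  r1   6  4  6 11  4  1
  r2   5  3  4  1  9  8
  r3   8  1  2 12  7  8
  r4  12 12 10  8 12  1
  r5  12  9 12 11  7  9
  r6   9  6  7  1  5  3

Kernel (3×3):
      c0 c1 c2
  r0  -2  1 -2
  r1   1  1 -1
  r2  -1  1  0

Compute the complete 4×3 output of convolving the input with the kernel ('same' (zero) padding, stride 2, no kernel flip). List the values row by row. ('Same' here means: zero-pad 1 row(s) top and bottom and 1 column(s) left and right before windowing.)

Output[0,0]: The receptive field on the zero-padded input at this output position is [0 0 0 / 0 3 9 / 0 6 4]. Elementwise product with the kernel and sum: 0·-2 + 0·1 + 0·-2 + 0·1 + 3·1 + 9·-1 + 0·-1 + 6·1.
Output[0,1]: The receptive field on the zero-padded input at this output position is [0 0 0 / 9 12 4 / 4 6 11]. Elementwise product with the kernel and sum: 0·-2 + 0·1 + 0·-2 + 9·1 + 12·1 + 4·-1 + 4·-1 + 6·1.

0 19 1
8 -17 -23
18 -7 -18
-3 -16 -30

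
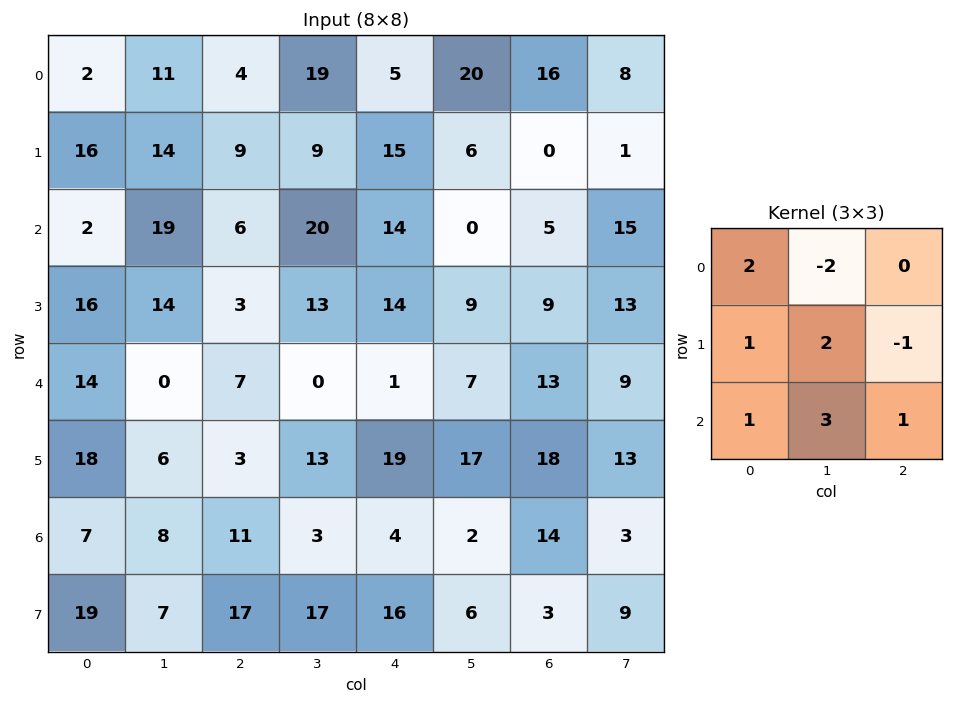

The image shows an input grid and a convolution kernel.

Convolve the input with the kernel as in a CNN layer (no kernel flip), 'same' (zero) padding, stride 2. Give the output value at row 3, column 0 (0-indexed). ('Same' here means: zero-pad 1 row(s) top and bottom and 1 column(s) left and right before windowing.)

The receptive field on the zero-padded input at this output position is [0 18 6 / 0 7 8 / 0 19 7]. Elementwise product with the kernel and sum: 0·2 + 18·-2 + 0·1 + 7·2 + 8·-1 + 0·1 + 19·3 + 7·1.

34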